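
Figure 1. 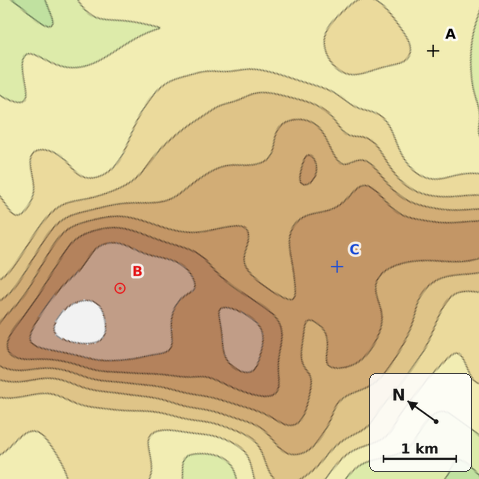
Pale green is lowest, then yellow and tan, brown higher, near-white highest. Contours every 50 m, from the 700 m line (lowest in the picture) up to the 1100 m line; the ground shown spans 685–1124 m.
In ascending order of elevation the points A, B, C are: A C B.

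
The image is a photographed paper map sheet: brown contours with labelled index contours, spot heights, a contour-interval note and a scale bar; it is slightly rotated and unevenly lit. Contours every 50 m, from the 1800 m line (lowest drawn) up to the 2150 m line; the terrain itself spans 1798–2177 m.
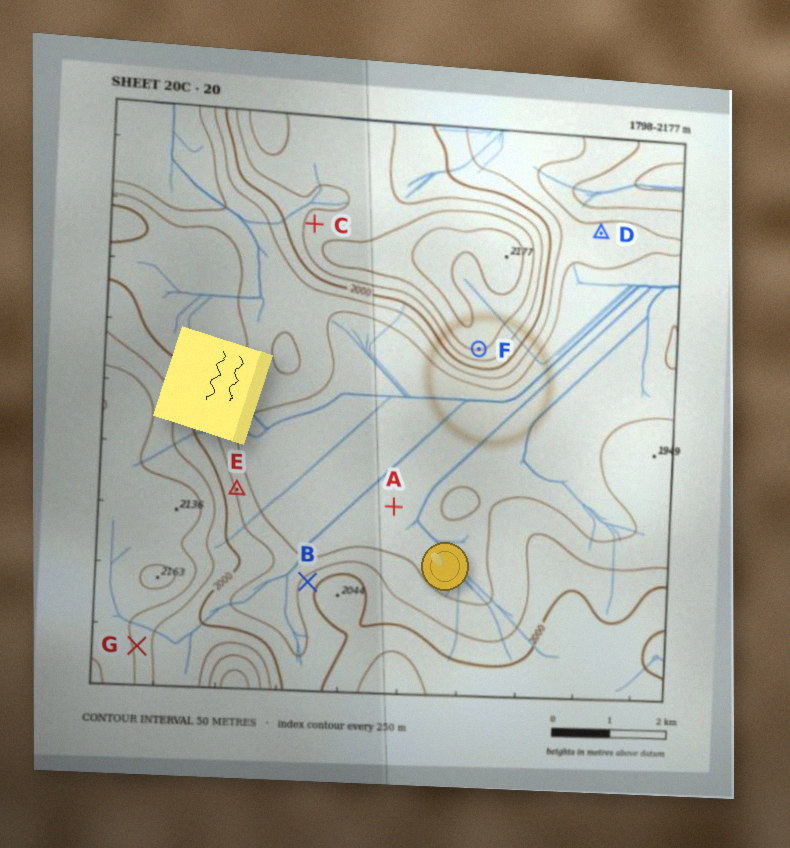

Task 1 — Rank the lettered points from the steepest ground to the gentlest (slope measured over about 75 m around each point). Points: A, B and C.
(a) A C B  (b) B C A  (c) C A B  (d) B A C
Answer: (b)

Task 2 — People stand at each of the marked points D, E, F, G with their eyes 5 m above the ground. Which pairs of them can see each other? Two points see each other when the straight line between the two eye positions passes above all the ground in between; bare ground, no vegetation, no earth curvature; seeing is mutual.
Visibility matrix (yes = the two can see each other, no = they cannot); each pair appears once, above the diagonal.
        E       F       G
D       no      no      no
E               yes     no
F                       yes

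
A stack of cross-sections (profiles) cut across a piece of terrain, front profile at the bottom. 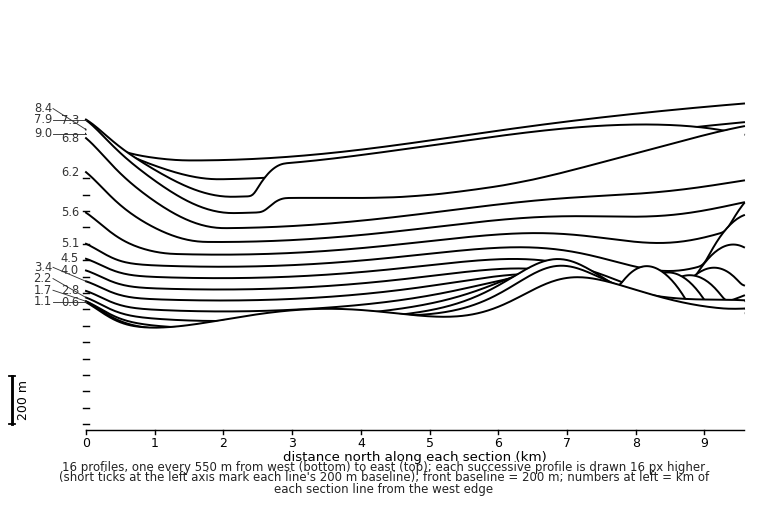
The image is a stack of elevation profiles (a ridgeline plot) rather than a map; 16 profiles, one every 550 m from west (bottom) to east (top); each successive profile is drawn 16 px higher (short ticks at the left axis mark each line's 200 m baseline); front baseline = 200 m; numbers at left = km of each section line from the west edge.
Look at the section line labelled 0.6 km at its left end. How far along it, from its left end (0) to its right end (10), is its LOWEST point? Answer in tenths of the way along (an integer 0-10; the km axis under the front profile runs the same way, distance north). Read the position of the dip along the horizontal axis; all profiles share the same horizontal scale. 1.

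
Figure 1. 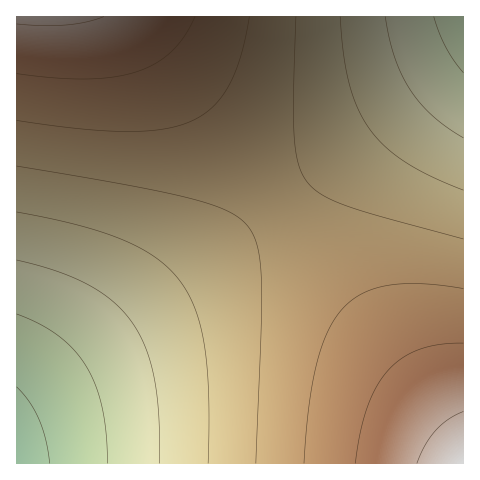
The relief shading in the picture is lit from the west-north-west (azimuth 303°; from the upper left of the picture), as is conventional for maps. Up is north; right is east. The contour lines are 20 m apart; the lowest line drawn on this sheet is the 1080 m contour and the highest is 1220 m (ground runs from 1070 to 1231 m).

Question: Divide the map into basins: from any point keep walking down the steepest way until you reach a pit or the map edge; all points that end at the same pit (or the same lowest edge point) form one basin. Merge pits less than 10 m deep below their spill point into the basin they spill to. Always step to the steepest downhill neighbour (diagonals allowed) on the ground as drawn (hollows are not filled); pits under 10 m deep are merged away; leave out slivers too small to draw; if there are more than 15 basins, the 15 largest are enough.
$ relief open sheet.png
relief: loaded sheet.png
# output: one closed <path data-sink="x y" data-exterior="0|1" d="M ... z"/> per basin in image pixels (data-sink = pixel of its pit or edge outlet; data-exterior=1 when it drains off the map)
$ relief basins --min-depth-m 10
<path data-sink="17 463" data-exterior="1" d="M132 16l-116 1 0 446 447 1 1-17-4-6z"/><path data-sink="463 17" data-exterior="1" d="M463 16l-330 1 330 429z"/>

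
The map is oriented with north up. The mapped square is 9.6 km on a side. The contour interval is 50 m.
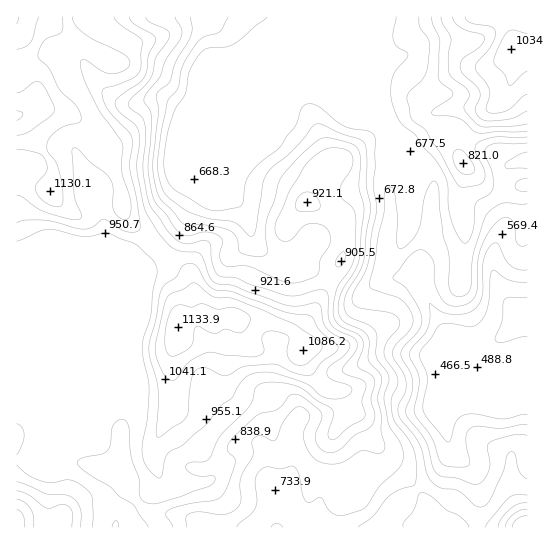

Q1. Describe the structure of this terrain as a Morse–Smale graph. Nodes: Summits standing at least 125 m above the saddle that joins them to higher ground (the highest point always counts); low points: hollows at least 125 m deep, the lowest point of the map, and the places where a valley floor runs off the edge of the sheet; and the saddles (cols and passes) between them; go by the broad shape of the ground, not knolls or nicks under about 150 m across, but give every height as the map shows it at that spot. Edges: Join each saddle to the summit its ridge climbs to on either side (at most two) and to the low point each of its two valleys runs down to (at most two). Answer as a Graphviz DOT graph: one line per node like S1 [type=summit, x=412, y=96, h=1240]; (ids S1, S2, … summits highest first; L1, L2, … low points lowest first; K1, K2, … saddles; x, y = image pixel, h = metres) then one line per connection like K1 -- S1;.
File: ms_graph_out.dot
graph terrain {
  S1 [type=summit, x=17, y=115, h=1204];
  S2 [type=summit, x=17, y=526, h=1177];
  S3 [type=summit, x=178, y=327, h=1134];
  S4 [type=summit, x=511, y=49, h=1034];
  S5 [type=summit, x=525, y=527, h=898];
  L1 [type=low, x=526, y=318, h=433];
  K1 [type=saddle, x=162, y=253, h=975];
  K2 [type=saddle, x=17, y=389, h=906];
  K3 [type=saddle, x=331, y=281, h=876];
  K4 [type=saddle, x=477, y=527, h=693];
  K5 [type=saddle, x=383, y=123, h=668];
  K1 -- S1;
  K1 -- S3;
  K1 -- L1;
  K2 -- S1;
  K2 -- S2;
  K2 -- L1;
  K3 -- S1;
  K3 -- S3;
  K3 -- L1;
  K4 -- S3;
  K4 -- S5;
  K4 -- L1;
  K5 -- S1;
  K5 -- S4;
  K5 -- L1;
}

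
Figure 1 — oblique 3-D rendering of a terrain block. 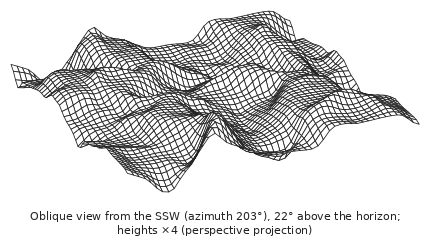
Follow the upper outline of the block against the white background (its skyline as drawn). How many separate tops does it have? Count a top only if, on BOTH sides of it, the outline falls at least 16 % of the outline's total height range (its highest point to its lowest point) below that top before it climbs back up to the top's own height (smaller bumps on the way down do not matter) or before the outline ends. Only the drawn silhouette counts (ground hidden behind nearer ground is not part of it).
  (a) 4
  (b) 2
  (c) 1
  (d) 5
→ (b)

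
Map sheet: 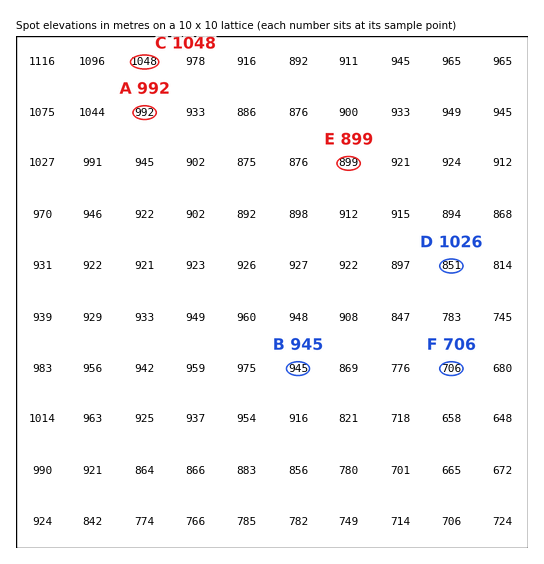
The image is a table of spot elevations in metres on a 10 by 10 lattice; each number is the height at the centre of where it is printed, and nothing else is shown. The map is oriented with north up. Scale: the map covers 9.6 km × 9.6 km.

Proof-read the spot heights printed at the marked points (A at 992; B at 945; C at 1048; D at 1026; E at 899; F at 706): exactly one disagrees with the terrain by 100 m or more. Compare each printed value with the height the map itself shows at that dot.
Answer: D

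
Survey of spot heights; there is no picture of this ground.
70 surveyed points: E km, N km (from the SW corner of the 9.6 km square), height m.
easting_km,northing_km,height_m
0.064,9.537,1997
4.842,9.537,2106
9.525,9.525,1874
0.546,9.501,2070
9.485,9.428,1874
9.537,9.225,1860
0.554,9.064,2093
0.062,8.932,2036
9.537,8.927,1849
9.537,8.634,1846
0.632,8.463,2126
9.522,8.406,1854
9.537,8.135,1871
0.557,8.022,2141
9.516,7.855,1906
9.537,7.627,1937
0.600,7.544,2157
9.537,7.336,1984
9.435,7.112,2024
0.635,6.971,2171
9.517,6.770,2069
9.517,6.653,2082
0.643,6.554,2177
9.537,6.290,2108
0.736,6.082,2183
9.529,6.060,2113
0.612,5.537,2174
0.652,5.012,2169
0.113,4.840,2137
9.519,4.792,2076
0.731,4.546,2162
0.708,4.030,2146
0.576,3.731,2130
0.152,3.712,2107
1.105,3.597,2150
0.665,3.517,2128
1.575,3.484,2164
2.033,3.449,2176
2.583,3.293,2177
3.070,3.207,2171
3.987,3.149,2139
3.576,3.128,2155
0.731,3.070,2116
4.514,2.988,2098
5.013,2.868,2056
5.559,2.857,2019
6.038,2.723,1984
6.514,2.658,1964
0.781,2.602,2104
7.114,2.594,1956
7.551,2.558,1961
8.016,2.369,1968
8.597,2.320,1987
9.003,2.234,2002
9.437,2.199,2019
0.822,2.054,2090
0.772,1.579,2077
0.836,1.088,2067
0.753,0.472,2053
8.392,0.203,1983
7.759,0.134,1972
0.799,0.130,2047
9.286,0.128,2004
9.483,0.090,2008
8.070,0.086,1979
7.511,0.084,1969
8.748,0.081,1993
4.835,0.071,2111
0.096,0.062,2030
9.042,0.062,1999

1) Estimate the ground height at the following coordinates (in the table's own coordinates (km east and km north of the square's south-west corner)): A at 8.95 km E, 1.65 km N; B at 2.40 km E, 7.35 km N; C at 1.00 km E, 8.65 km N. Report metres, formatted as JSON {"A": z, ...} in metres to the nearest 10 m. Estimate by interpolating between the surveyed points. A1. {"A": 1990, "B": 2220, "C": 2130}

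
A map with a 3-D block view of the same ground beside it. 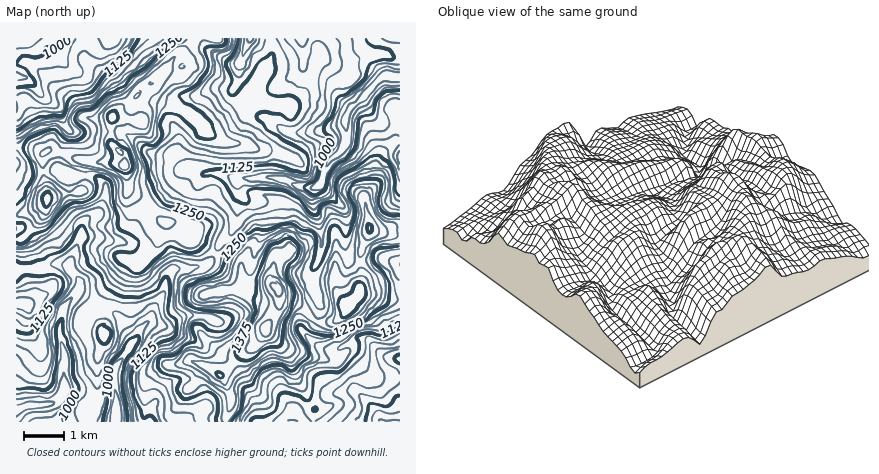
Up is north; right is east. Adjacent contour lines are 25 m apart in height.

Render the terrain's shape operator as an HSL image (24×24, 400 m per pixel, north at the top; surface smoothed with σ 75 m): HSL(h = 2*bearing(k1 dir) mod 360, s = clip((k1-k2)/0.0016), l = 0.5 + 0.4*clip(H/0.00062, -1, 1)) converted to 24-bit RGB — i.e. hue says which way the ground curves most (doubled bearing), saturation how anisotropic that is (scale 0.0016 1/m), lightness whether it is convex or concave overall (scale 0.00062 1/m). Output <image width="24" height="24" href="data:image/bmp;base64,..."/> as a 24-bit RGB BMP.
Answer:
<image width="24" height="24" href="data:image/bmp;base64,Qk32BgAAAAAAADYAAAAoAAAAGAAAABgAAAABABgAAAAAAMAGAAATCwAAEwsAAAAAAAAAAAAAPKIycVvFeU7HxpHFuKmdyb1yAgYx5tGdNmqzxJmYb5VbR52fiGG6+d/BHytHh5hQWZqWS051w8CRlnWycJmWfqdyYSdLYqh2lJQ0YmsdBlwfmYVAundp39iEDAAz2eakSJWEjUx/16ahRoJ6NEQm7fvEXCCBi8imbzx3gXZMWcVddo1NsZpeiDJdY6lua4+RrIWzrs29KIC8Pi2HrJ9jxO95AQAz6eTPqlaANIA0orc0oiR0oN3L1dFjhLVDWl87VSxNlOV2RVtzhVtSg4lQV3+bkq6reXyih3yHysiYH0qjOTCGv66a7spfACgz0L3a3qTr2NX2u5bpo9vyg6fQ1UaZ2Y6CPjheQlSEy+GKNnGVaZnKjoO/TpZ5ZaaGR5xVcYVgu9qkPBeNUDCFiKtt77KkCn15CCsbjsxgjDyT26WOhhw2ll/Ao3LG3rDI0Ea+guDIxeLpaSfKaGEjprA3iYW6WyAxmng9s7yIe9FPFAYxnct+UYax7vDbqzS9C0VAYcI/TTcqizsptu20PHB+YkF92ny57t3fddWEPxUrhw1C3l5ycq4cHyoJQ61Mf5+RxcOGxb+BBR4uddKJW516yb88lDdxtWx9F09OqkZONXsPgGsAKSQKGDoVQWki4rSI8J6CDA49cuvlplHn+dLqpaTiNI+DcYVjys3h4KrLmim4BVM8wWV8jFJPim5UnpdWLnFrLz+Q35Tp6djzhZDWQXedOsi3nV9C9/XLP4nUKyd0Tytz1dur4LXDeX7LWIvLp5perXKv8tnpECuxaG0xrVx9o3N6ubF+U6t7ED1addu5usTj1bPv1HvmOkmanYvV3fTXbj6dNxpfZ9FoSKyt28vAppmyO0KTnq05TWwusbkrUwxPjGmuh1iJjbaR2b7QuoR3Dy8nQWQOHi0HPjIZzYJnL3Wjytts9YkkREQYGEZV39Z/N4uO09ZZZKVVezNrkMA1XItQooFbHFprf3upg6/Or8nWrGOr3Impcjmrd3+wcceKDoCAdJ/F3HSbMofK46fM8NnyGFqEGMVViimq9M2UJxwRY0si9dPqtl5QVKZ1OXuUNnhdfmw8lXwzaYROnop6jW6wjKq0xbKrNnNpDUI23ragK6G02LDQ35jJsFzhPhTgICGA64ODvpvll7DgtK027LSjNKFheEdXIXZlWE+jw5mJaIyQhZ+UmarAkbbMqZvJw5vPJlN7Pa8/kHhbVpEwxpI9RRpp0N9/LBKQ6ciJp+zKhX/ZfS/C7tnY4JzMbzR+RKBHDzhH276NWKh5dc2WVZ2SjYNffE5WpHhbWFSQe249eHxBgJ9dpdyjAwV+7LyYMAMf3P+tfcMrG0EcL1Fw2+TFyKHgiVrx6NjzCAlH3N1xgcJ7Z6duUk1heFtRWnpmsKiRSVaJYK7NkcDeceKkXSYAEzMAPQMww9n02PPf6qK/Hl57e0VOzfIgSysaUDcWfkQHYhNipvCOcOWGWG2DTkZYg4RneGZDgGsoYzwjW14TLiwFPiAC45xflPPAACczstexr31r27OjgTDfPz2M5enDPzPEp8jtnaXoiVLhyu/EZs+SciM8V01uf0pcfVtNlHlqfnuTiI+xl67ViLTftdvd6q3CADMqDUgWtXNB1bJiq2AgfIHqv6rPmtzGQC2PjTVjkc5zyORUbgEgl9ZhNmSRXER+sKO+lcrSk7XdprfVhZazY5Slk5pWs1WF4bPnARUytcdWnrN135e+Ml4zibRz4HyzjwBmNMBPy6ZVuLZEsJXTkt2aSiliWXGUlcilj62fU31sgHdVgVhGaykquqlGWnU0Z5clBQcuud2rmldqtrVOZq5CPqk7JwwWcOOuhn7q3L7p3JnQXaRM11VdOEKeh9PNiq+ygpJ3kUyNilhdglucg5eyuKStk4SqwaawCTA8JK1KyEyjx8Oss9LaWhxJV7icUsdpJilBnblgvla86qvIum9wTHY/dHknOGwgi4VONUBitouTaI5+bI2Fm4iTrImIk1B2zFiCBjwdHJ5vzdriTTgRWcFma5x4em1LNlE6R71LREFrvnSs78DatnLEvp/CsqiDQayJLHmsvmCjpnx/ZYhhUHthtXRre1iAhJix367TCD8hLzADk7LJaIKii21pk12Fa7OKPoV0bV2XhY1QtGNI46fGl6quz7i/mSUvGUEMIVqMuJKRiqSlWWCRsWl/jZuobYORqW+NwF3XkKjYiWZtkWZkh1t4dpZ8qaiISXx0MUJItKBiPX9Zs5E413hwxydf9Y3fwvTwAB4z05h3kaV+V1CJtXVwoImNhXeWZo6LaqSYbW6g"/>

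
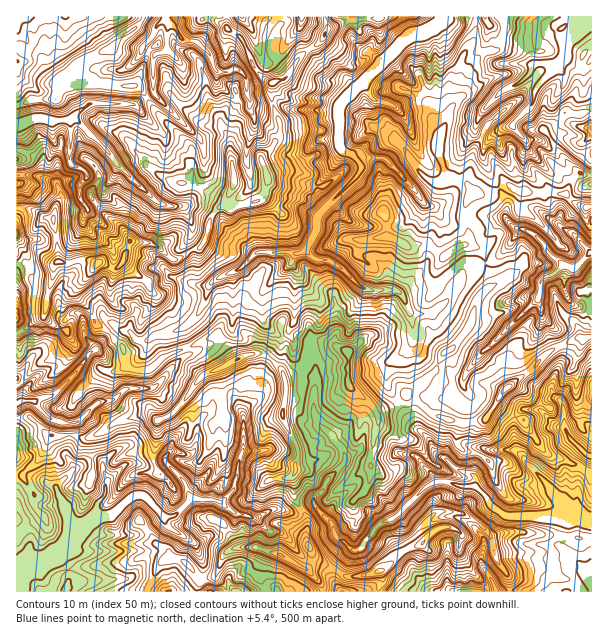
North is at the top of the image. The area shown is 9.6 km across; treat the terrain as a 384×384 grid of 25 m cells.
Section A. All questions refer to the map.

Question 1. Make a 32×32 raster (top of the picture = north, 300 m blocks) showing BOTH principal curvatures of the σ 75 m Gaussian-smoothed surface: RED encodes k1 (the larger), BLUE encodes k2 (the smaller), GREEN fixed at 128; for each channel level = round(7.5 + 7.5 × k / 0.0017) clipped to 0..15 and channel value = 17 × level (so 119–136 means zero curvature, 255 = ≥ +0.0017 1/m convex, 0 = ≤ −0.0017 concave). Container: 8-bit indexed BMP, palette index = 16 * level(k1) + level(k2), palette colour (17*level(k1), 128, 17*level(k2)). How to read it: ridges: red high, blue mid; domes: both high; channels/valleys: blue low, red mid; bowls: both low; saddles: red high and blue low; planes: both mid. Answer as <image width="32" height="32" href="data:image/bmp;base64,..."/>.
<image width="32" height="32" href="data:image/bmp;base64,Qk02CAAAAAAAADYEAAAoAAAAIAAAACAAAAABAAgAAAAAAAAEAAATCwAAEwsAAAABAAAAAAAAAIAAABGAAAAigAAAM4AAAESAAABVgAAAZoAAAHeAAACIgAAAmYAAAKqAAAC7gAAAzIAAAN2AAADugAAA/4AAAACAEQARgBEAIoARADOAEQBEgBEAVYARAGaAEQB3gBEAiIARAJmAEQCqgBEAu4ARAMyAEQDdgBEA7oARAP+AEQAAgCIAEYAiACKAIgAzgCIARIAiAFWAIgBmgCIAd4AiAIiAIgCZgCIAqoAiALuAIgDMgCIA3YAiAO6AIgD/gCIAAIAzABGAMwAigDMAM4AzAESAMwBVgDMAZoAzAHeAMwCIgDMAmYAzAKqAMwC7gDMAzIAzAN2AMwDugDMA/4AzAACARAARgEQAIoBEADOARABEgEQAVYBEAGaARAB3gEQAiIBEAJmARACqgEQAu4BEAMyARADdgEQA7oBEAP+ARAAAgFUAEYBVACKAVQAzgFUARIBVAFWAVQBmgFUAd4BVAIiAVQCZgFUAqoBVALuAVQDMgFUA3YBVAO6AVQD/gFUAAIBmABGAZgAigGYAM4BmAESAZgBVgGYAZoBmAHeAZgCIgGYAmYBmAKqAZgC7gGYAzIBmAN2AZgDugGYA/4BmAACAdwARgHcAIoB3ADOAdwBEgHcAVYB3AGaAdwB3gHcAiIB3AJmAdwCqgHcAu4B3AMyAdwDdgHcA7oB3AP+AdwAAgIgAEYCIACKAiAAzgIgARICIAFWAiABmgIgAd4CIAIiAiACZgIgAqoCIALuAiADMgIgA3YCIAO6AiAD/gIgAAICZABGAmQAigJkAM4CZAESAmQBVgJkAZoCZAHeAmQCIgJkAmYCZAKqAmQC7gJkAzICZAN2AmQDugJkA/4CZAACAqgARgKoAIoCqADOAqgBEgKoAVYCqAGaAqgB3gKoAiICqAJmAqgCqgKoAu4CqAMyAqgDdgKoA7oCqAP+AqgAAgLsAEYC7ACKAuwAzgLsARIC7AFWAuwBmgLsAd4C7AIiAuwCZgLsAqoC7ALuAuwDMgLsA3YC7AO6AuwD/gLsAAIDMABGAzAAigMwAM4DMAESAzABVgMwAZoDMAHeAzACIgMwAmYDMAKqAzAC7gMwAzIDMAN2AzADugMwA/4DMAACA3QARgN0AIoDdADOA3QBEgN0AVYDdAGaA3QB3gN0AiIDdAJmA3QCqgN0Au4DdAMyA3QDdgN0A7oDdAP+A3QAAgO4AEYDuACKA7gAzgO4ARIDuAFWA7gBmgO4Ad4DuAIiA7gCZgO4AqoDuALuA7gDMgO4A3YDuAO6A7gD/gO4AAID/ABGA/wAigP8AM4D/AESA/wBVgP8AZoD/AHeA/wCIgP8AmYD/AKqA/wC7gP8AzID/AN2A/wDugP8A/4D/AIaXloaFlZXHdKblxZSnhYTFpMS1tXSFhJTFkOaFhoeHdoaWp6enpqen15PWhISk5sfGw+X4lYWktqLTt4aHh3aGloV2hpaXp9eSgsf2+PeT+JSQcMj36KPmk+Z1hoaGmJa4loaGlcbVcLO35aWSpKfocPiwoKTX9vbU5sXGppaWhreEpoSC5qGhwPawsJCBs7Ci2MWTgLbYxsVwoKKVhoWmp5O4pNWAYfmQoKDT+YXGgMamx6eEkNRxsMLnpoWGlseEhJXFkvf24aDF14Dp1tm3gaa4yNizwaFh95WTlJfHhLeVlZSkleWA1cbngLN015anc7eEk7KgxNTUpIHnx5OFyObn2JVkxZK2prigx3TmhoSXpqa3tJW2laWD1rdytefCkIC217Xo55SWuJC42JV1hoaWuIWVuLfHyJTIlIHHkJDm53CBt7el14Wmg5TGp4SYl8eWlpeGhnXmhJSlkNe0xqDkxqWAkITHtYWGhqWnhYfYhnSYp4eFl6b4tXK2tbWm55DoxtfYk5XH57aF1paGdtdldXaGppaSp4bXtbSltXSl9WDWpoW3poaVttiWhZan2KaWhXant4OgyJXXxbf2pfWw5rSUhXR0p6eWhqWEt7eUyLeGlnanuLOgxpOUyKL6g5G0ppS2lYaEp4aFp5SmpoWGp4WVdXa4t8OxoOa0o9eUx3O2hdjHloSol4aXhoW4toCSg5iXhaempZHywOmmpaW2tba1xoF0lIGjyKWUx9iQxqaXhpd2hpfIxqCgxLa32Mb5xLeC1sanp6KhsZCgkMWmdpeWp5aGlZbp0MGwpITFg4Om6ebHk/h1lpSmxqD52Me3uKeGp5eoo8HQ9sCkyNhwpNandZeT55R1dZfZgMajlLaGhoaGh6WQwuSA9tal+KDkpqeBgIKWyNbYtqWTgLbHyZeClJeXl5WmprT5gZX4oPW1gJHJt6WmtaWnhrblgJXpobK4lpiWt6ent4PEttSw9oCy6Jang7bDxZeXp7P0kcGg15aWp6aWpaWnxrW3svSygOeXdbhyx7PXppW1k5CCs/aUuISmpOeAtqaEdLa1oqHnqIWmlJW2poLHmKaTtNfItJW4lpOikMPHhoSTcaKB1pWUtaOll6imgteVhXOkx8aAt5e3gPXDgba3t8fG2ZSRoqOyxZWnlaOTxpeXdYKTwMS3h7jHgOSytpWGdZeop7e12JHYc9aRoNXot4aFhIHFxMaWl6fWw5SVhZeFlpa4pqaSo6S00tOixYTnlpbHlHG1t4W2l5OUhZaFlpeHhoaXyKSjpbFwx+aUppTmx5SEtIGEhqa3pqeWl4WXhoeHhoWE5qRyttXno5a4k5X31Nbok5KDdNeUuIZ2h4Y="/>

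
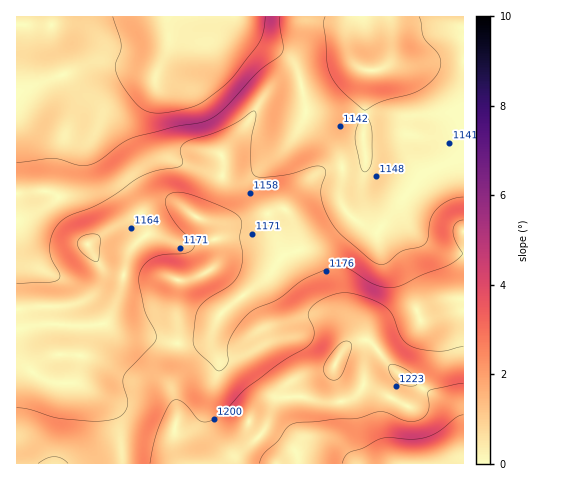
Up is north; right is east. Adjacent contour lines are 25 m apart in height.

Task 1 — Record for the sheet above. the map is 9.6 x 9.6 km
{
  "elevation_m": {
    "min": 1080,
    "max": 1275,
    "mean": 1165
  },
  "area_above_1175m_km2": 31.7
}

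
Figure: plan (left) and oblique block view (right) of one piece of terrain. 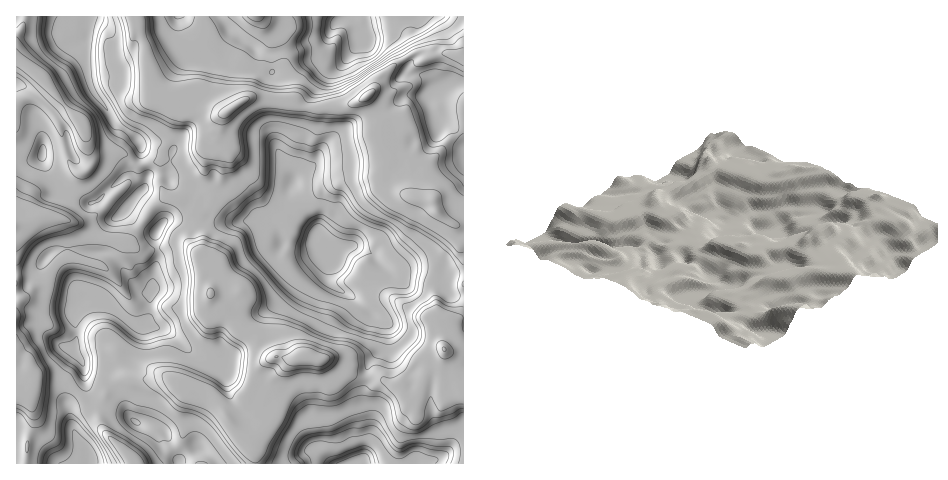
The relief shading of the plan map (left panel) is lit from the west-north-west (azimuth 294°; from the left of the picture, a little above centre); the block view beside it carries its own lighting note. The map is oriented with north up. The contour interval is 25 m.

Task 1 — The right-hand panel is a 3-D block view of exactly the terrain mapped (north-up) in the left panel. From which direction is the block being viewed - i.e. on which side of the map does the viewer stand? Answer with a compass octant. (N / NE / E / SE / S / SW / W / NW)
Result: SW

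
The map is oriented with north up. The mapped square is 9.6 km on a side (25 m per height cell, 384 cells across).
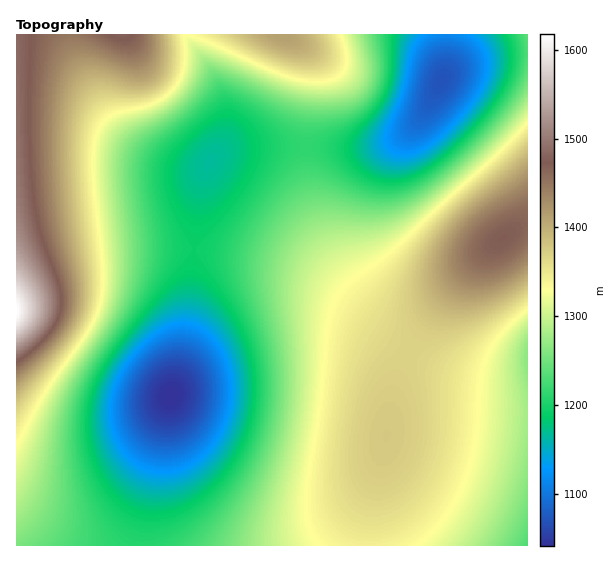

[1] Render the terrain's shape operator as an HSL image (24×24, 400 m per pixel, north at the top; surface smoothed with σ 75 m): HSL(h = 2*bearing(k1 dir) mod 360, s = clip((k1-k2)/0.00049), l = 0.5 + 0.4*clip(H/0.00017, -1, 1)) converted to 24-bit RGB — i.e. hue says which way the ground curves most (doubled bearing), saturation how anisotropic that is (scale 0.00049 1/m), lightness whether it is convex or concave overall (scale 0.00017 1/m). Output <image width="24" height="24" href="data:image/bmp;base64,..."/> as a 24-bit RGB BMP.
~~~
<image width="24" height="24" href="data:image/bmp;base64,Qk32BgAAAAAAADYAAAAoAAAAGAAAABgAAAABABgAAAAAAMAGAAATCwAAEwsAAAAAAAAAAAAAeY+EdpOKc5eScJeabY+ca4Sdanida2ydem+diHSdlXmdnH+cm4OVmoeQmImNloqKlI2Lko6LkI6Ljo2Ki4yJiIqIhoiIhIaHeJWDdZmJcJyRbJ2bZ5SeY4SdYXOcYmObdWaciG2cmHWdnnyZnoKTnYaOm4mLmYuLlo6Lk4+LkY6Lj42LjIyKioqJh4eIhIWHd5l/cp2EbJ6LZZ6UX5abW4CVWWyRWluPbl6RhWSWmm6anniSoICNoIWKnomJm46KmJCLlZCLko+Lj42LjYuKiomJiIeIhYSHdJ12bp96Z55/X5mFWI+MUneFT2F9UFF8ZVV/f16Ik2eLmnOGn32DoYSDoI2InZGKmpKLlpGLk4+LkI2KjYuJi4iJiYeJhoSIdp9uZ59nX5prWI5vUH1ySWpvRVRlRUZjWUxpdFd1hmN3lW51nnx5ooqBopKGn5SJm5SKl5KKk5CKkI2JjYqIi4eHiYaIh4SIfKFibp5cXJJWT4BWR2pXPldUOERMOTxKSUNSYlFfeF9jjnFqnIZ1opJ/o5iFoJmInJeJl5OJk4+IkIyHjYmGi4eFiIWGhYWJg6JUdJpQYopMTnNGPVlBNEQ9LTc4LjM4OztCU01PbmVciX9nmpJyop18o6CDoJ6Gm5mHl5OHk42FkIqCjYiBi4mBhoqEhZOQiKJJeZhHZYZFUGxBOlE5Ljw1JzExKDAyNTw+SVFKZW1agIhmk5txnKJ7n6OCnZ+FmpmFlY+Dkoh/kYV6j4h3jY93gJR5eqODj6pOfZ9PaotPVHFMQldHNEVEKjc7Kzc9NkZJSFxWWnRccY1mhpxykqJ8l6KCl52El5WDkod/kn13lHxvlYVql5hmhp5fd6VSl7iPiLGOe6KQaIyPU2h5QE9nNENcM0VZPFRiTG9xXYNzapVxfJ53iqJ/kKCDkpmEkY2DkHl6lG5wmmxln3tfopBWoJ9KkJM62Nvz0tXup6nYgX/DW1mzREebOkSIOkuAQl2CUXiKYpSScpuIfaCDhaGDi56FjJSGi4KEkHOEmWd7o2Jrq29isIRerY9UnIdQ6dnx2L7mwJ/Yon/KgF+/W0W0RD+kP0mbR16aVnidaJGeeZ6Zg5+Qh5+KiJuIh5GLhH2Nj2uUoGSWrWyMuHmDvIiCt5WDqJeCs4R7s3yKsXeeqGytilura02nUkaiRkmgTV2hWnSiboqgfpqdh52Wip2QipqPhJKUdHSUe2KdmWSquHuxxJWvy6axyaquvaajpIlbn3ljmGlrkmmGgWGRaVaTVk6WTVCYUl+bXnCdb4Kbf5GYiZmVjJyQipySgZeaa3mdXVenf2C0sYXBz6rL173O2b/O1bnFnpJhmIhojntvhHF7dWiEY1uHVFOKUVaMVWCPX22RbnuRfouQiJWNi52LiKCQfKCdYYWjS1+oWlK3noLCzq/R2cLV28DV4L/TnJlxlpJ0i4d3fnh7bWt9Xl19VVh9U1p9VmB/X2qBbXeEfIiGhpSDi6CFg6WGdqORWJKfQGiZQlSkfG+1wqPG0rXHz6zD2KnFnJx7lpZ7iot5e3x3a2p1Xl1wVlhtU1psVV9vXGdzanR3doN1h5Z5jaV7g6l4aKJyUI2BN2d5NFR6VFuTrImtx56sx5OkwoWenZx/lpV8ioh3enNvbGFkYFZaUVhST1tYUGJiV2ZoZG9qdoFriZlrkqdqjqtfbZlPPnNFKVJKI0RLPFVjf26Gs4SPxoaYwoWanZiAlo56iXlveVxeaUZHWkU5U1Q3QVk7P1xMTGFbW2ddeX5ekZZYoKNNop8+hZAuPmEiFTQcDyUfID46TGRcj3NwtXyIw4qYnZF/lYJ2iGNpekRaby07bz4paHAsMWkqLFpAO1pUWlVKdm5Li3s/k30zj3Qqr5ohWYYcDz4XCygfECokK1FCVW1YlXNttoB/nIp9lHNxhld0gDRymiluxFBStsN0PrBYJnBjIjhITDAya1I1gGIwlHcxnY9AzMV1p9Z9JJRdCjMyDzIxHkQ6NVJBa3FUoYNjm4F7lGp1f0p0ai9smkSa4MvV5enisNPbLWajHQgrVDMucFM6loNOprR2ncyixebX4Ovhca7FFDpVDiMpGCwoIjgpQVU2gIJJmHh7k2F+gT98cDJ0jGeGvd6w3vDbr7bUOABPLAcpf1txgqOgrdDG2fDq2PPu0/Hu3ebosHbBLh9UExYjGSQiHi8iL0gpWG05lniHl1mUgzuOgkeZpcC32PPa2vHjeB2vMwAyd3nPtsfr1eb21uz12PDz3e7upL6+m2RpoTBeUR5MLiI1KzM1LUA0MVEzR2s7"/>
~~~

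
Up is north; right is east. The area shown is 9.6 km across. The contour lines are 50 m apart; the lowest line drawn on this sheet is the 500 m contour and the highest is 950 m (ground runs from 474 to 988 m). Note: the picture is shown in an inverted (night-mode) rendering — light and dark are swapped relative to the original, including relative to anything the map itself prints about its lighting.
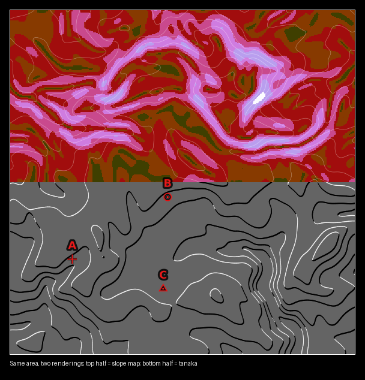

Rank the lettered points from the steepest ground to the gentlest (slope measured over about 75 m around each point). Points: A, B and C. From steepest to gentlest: A B C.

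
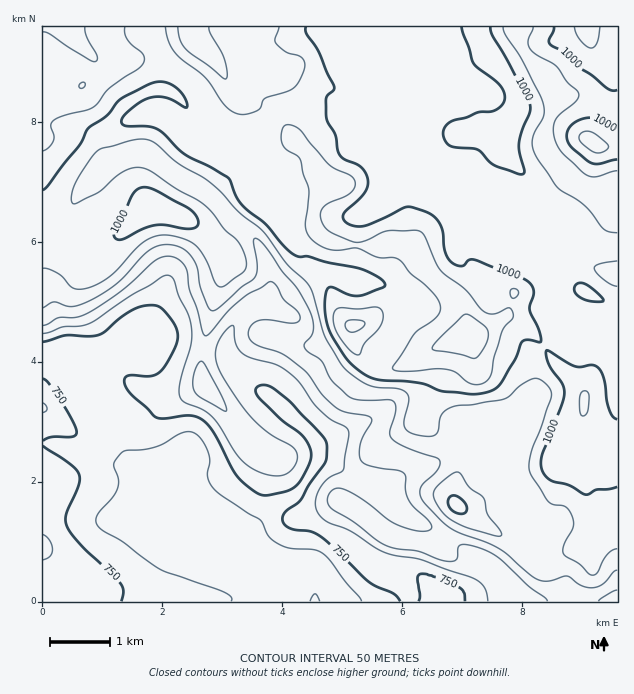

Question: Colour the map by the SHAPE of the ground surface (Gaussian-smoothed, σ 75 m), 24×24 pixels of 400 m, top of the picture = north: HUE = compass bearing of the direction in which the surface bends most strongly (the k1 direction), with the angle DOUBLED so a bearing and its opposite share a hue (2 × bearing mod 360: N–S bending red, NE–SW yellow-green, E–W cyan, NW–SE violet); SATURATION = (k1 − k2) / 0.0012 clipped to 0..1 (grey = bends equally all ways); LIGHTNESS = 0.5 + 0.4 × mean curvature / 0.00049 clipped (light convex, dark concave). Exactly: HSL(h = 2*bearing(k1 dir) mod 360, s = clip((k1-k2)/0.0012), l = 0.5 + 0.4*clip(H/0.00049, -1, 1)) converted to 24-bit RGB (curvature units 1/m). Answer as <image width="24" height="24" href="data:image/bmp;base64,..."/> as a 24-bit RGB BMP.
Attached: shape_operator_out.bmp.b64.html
<image width="24" height="24" href="data:image/bmp;base64,Qk32BgAAAAAAADYAAAAoAAAAGAAAABgAAAABABgAAAAAAMAGAAATCwAAEwsAAAAAAAAAAAAAan9vh6GLhYqegYKjeYSpfYOugYetiXamg3acjpWgpYegQTFzj1RMkWI3TNJRYaWLdlJEQyobb8tOayRFnIAaXZcpvkUSHoEQcKmKeKidfIiXfIaNgWl6emRgfmxlg35wc4l3jldKd1MyOyc3r7FOb9uPhUIHLBIH0cMNavbdcBculR9U1vXunD7XhtiEgi7QmL+gZYuPfmN2hF5je2BmfXZygIJ3hIdzdE9ipEVvqHZ1QkKMeMk9hQsxzPX/zNz/96P/RgARL+7do//reYtaLDmW58HCwE+3uKxOZGBHY2VOeXhhfXt3gHx9hoF6e1Jge1RUPrCbtpvW0EjXZH7czP/zoBltMQIKnAko0PvqdOfjfUl5g2Z0VUEwuMRGcKd4sI+Qh3mZZ3mWb4COdnqCfXyCh1uAmF2QmWhqlLFECFMlbYzd2PPkhikkTRhFWWfj0+74yue1njGSe22AcSVZs61WccV6jIBnoZepqnqui1SLfmRofHplem1uYmiLjS95uJRvp8agfda6AjsvwQwMxzI1R5VsIX4gMnAX335KeGB2XlWEkVLSyODJWk6ToYiqd18ri7Y4X1utqkuMhZhcTnxVVi9VjzRe1PffreTr2X/WPBdYNm9m17LAwmO4oXFLKsxdi7VKeHiAZ3V/KWaU45mOZaF7apqNoOLPM3XWeVByeEuOyXaLoj5VHxMjlvyni+iuajlEWxkteyxEZYwuJm8QQyGT8drbfrlYOV4tcX1RfnRhHVJa1oyG0bGaO6OoztuRaCZjf1J7sE6ifbbGsU3iwcb0zP/iYCdMZDFDYyxdpXqLoqu/tkQ+CysIicADzDFEqDRJVa4kKKJWNFlgP2Io8e7OLEuSsCUrfmx+YEWIgcmUW1p+NjOD8PrReB5Zbx4yUjU0cEhea7eMmyBUqvrs1cz/bqDfTIZnboe82/DfUUanLydzgvHDg9CKqSzCO0gOU04hSalMbZBnZ3hxKUBV/+OhGQcv0F2rfZbJlM3qexam8+RlIf0QF0FG5qzjz5zslLXQudCLPkt1O5e1RsRQe3o9hkNLm2fQWLpNHJImOWpBcmhjNSlJ9btxAKswFfHbq77oYxRncQh51Pfh8dP4B1CIT6Zib1SH3eOz2ZzrskzQWdG5bzdppJhccVJBoEfJ3LzCqJhyJ2JALWFHPC52xbp3+dPBBS4QLy0JZSRdQ/GIavU5nV0owBiPa0o4aoQ4sfioJAwn7LmXLkGQekqgooTEmsrvTlSQw57B6MLYb4+wOXaBEic5sqxo8NTHq7zjCABIrqg+XOtjeWQ2XkopcUowgqpmov7OmiVXKmjRlua0tBqbT4GgoNp8QjIOX3CcfIaRuoOS3Y2ZSTZUFx0lMtg3ntun2XWtKwAzovKnvTQsY8nqe4DjdZDTyPPVOZBAQpylnnM4b0MzfWRhb5lclys4p4bmR6iXgY6re2207pvKx0zadKrjrf3mQL/FMwAXfv+qFA/gz/zUK6urMWOey4/Sy5KLtW+7bTVwf2xsf39/gHx+fVFznOWvQXyLd7BXRHViUFpopXKm2d/yvuPzzki3MwAjwfb6l+/PIxpU/59iZngcDUUeZXw0pLhEiDw7fGJ9f318f2tfgH9SeM69wpBZbUpatbRrNGpZUHyEaLeTrctsPwsKLwQGSeWqYtNejkVcQiRdz/bS1tT3TDDuR3SBtZl1e05WcXJdeENCoqhXm+TIXzOGgCQYZGwpt6eNYIpyMGA/SHIkVh0UiyBDq+7cWHvAlaJjbTNgRdFzkudvS0woiC1Mf3mAemiBt22ReGCEcWeupOqmM1KBWApE1GRVmKTur4CCr1pqPTaAzFSjMTlss/bSejzBbUlarJRmOnWguN67npJydUCBfHp/gH9/cnWAbGqtpJrDW3218te+GCQ/DEHX1fbyUGvYlVRruW1rRK+AFp2htsb0ylDbfztnrjpTdcmLSqNidpE+j1xVhFdzb3qBgH9/fn+AUIdjfI5eWXKL25t8X1zbH3dvm5wonT4jWFaq1K/HwnmnQ42RK1YVaUYrZDNJrO6ajDiYvJd2gLt9SJWNbnOweGODgHdlfH9beH1ldmtPZkY3mPGJfCSDekdpW0EuzsZkd1ZfjJ1Km8exgmy+h3bFjR6KZduNkua4RWC/lr7DspfCZXW4ckZybHKKi3i4o5rJdHvCeEqtpuCzYN6uXhFGbzNNj7+Zj8SrX0ihgtaNfnlXaXddaT91iUHVvPCybERslWxRhKZHWoI/fjlHZ29+foB/ZoBjfYZXdU1Okk6JuPmOPxZCSjGvr3HOvdSmYoKO"/>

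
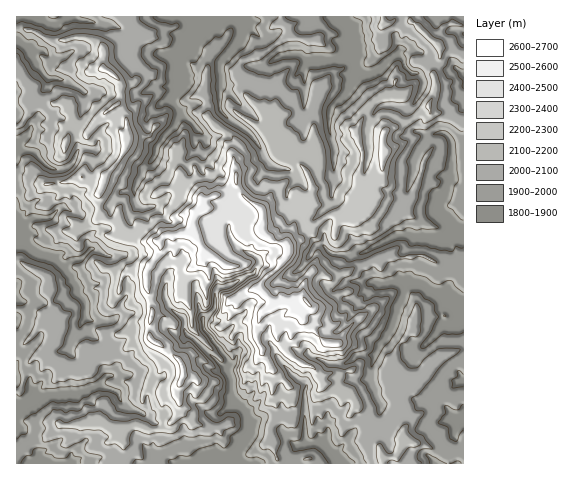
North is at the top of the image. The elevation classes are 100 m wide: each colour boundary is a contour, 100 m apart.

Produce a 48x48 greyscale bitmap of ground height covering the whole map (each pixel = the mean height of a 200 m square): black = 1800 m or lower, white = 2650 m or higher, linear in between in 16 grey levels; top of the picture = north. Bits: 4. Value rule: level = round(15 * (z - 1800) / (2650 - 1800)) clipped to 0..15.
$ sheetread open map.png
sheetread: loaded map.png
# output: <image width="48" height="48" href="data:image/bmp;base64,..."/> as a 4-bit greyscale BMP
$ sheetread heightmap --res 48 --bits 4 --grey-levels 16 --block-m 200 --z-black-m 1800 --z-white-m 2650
<image width="48" height="48" href="data:image/bmp;base64,Qk32BAAAAAAAAHYAAAAoAAAAMAAAADAAAAABAAQAAAAAAIAEAAATCwAAEwsAABAAAAAAAAAAAAAAABEREQAiIiIAMzMzAERERABVVVUAZmZmAHd3dwCIiIgAmZmZAKqqqgC7u7sAzMzMAN3d3QDu7u4A////ACERERI0RUMyIREAABEjMzMxASRWVUMiIiIiMyRFVVQzMyIREBM0MiIQEjRVVlMzMiM0NERVZlREQzMyMQJEMhERMkRVV2QyIhI0VVVWZ2ZmZVREMgE0MyIiNEVEVkMyIRI0VWZ2ZmZWdmVEQxE0RDMzRUVERUMiEREjREVVRDRWeHUyIgI1VTNERVVEREQyEQASIiNEMkVniXZUEBNWVkRVVWUzREMyIiERABEjIkVomndkETRXZ1V2ZmQ0REMyIyEjMiIRI0Vnm5l1IlV4d1V3ZlM0VEQzISIzREQyI0VniqlkEmeJhWeHZUM0VERDIiM0RERDNEVniqdTEniZZ5l1VFMkRDREMiNERERERFaIqpdCElmoiYdndTIjQzNEQzNEQzREVWeap3QyNFm5qYiqqFMSMzIzMzQ0QzM0VWi6hkQzZnuqqqqqqVQhJDMSIiNERCI0RmiodlU3d4u7u7u6mXUyE0MhESNERCEjNGi5hmQ2iJvLzNy5h4dTEkMxESNEQzE0VWepZoVVmpvdzd3KdmZkEjMhABI0MyE1ZXioeZaFq7vO7e24ZUREITMQESNEMhI1ZmmoipiVes3czNuGZkMiIREBEiM0MRJEZ3q5iqmnZovLqap3ZDIREAAiIjNEISNFZ4q5iaq6uoi8qIqHZkMzIiMzMzMiESNVVnm6qazc3Lmc2nd2VEREMzMzMyEBEjIzRWisur3dy5mrzIVkMyI0QzMyIwAjM1M1Z3m9y83MuqvM3JZFZUMiMyEREQEjRWVXiIi83d3Mu8zcu5hmdlVDEREAABEjRWZ3d3iKq93Mu8zbqYd3d3ZlQyIhABESNVZ3d2Z4ms3Mu8zamId3iIhlVEMQEiNENEZ3d1VWib3czMzaiIh2eIh2VUIQIyRFVVeIZkZ3eJzczMupiIh2Z4iHVEMQIzRmZneZdUV3eIq7zKiIh3d1Z4iHVEMhEzRmZ4iJhkNWeIiJrJd3dmdlVniIZDQhEjRDM2h5l1M1Z3d4nJdlVndlRneIZDQyEiMjVEdniGQjZ2ZnmpdVZ3ZkRXeJZDMyEhEkZ0VWeYUiZlRGiYZGdmZkNXeJhTMzEhI0Z2ZmeZZCRUM1eGRWZlZjRneJdkMzEyI0Z2d3iZZTEzI1ZjRmZlVSR4Z5dUMiI0M0VmaHiXVVISJWQ0ZmZVVSRnZ4dlVDRDQ0VmV4iHQzMSRkJVVmZUVCNGdmZVZ1RERFVlVnmGUyESNCREZmVURCE0ZlVUZ1Q0REVVRVeFQyETRCM1VVVDRDITRmZlRlQ0VDMzRWeGQyEBNBJFREQzNEIRNFVVNVQkQiI1d4l1VDEBNBJEREQyI0IQETVDNVMkITNFeJdVQzEBNBJEMzMxESIQERMjRUMjESNFZ4ZFQiEBIyEkQyEhERAQIyEkRVRBESREVoVEQyEAEjESNDMiMzEAJEIjRWVBI0VVZmVERDIQESIRIjRERDEAJEM0VlQzMyI0RDRERDIQARIREzRDMyEBJFRFZEMxERESIjREMiERAAAAEjRDMxABNGVVQzQw=="/>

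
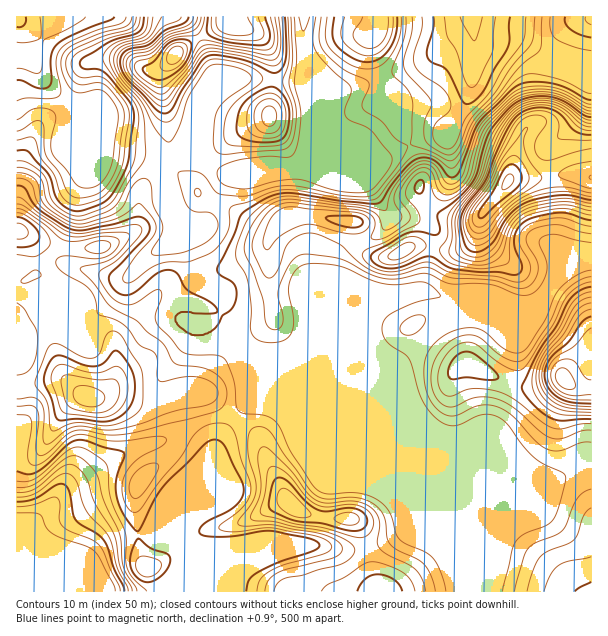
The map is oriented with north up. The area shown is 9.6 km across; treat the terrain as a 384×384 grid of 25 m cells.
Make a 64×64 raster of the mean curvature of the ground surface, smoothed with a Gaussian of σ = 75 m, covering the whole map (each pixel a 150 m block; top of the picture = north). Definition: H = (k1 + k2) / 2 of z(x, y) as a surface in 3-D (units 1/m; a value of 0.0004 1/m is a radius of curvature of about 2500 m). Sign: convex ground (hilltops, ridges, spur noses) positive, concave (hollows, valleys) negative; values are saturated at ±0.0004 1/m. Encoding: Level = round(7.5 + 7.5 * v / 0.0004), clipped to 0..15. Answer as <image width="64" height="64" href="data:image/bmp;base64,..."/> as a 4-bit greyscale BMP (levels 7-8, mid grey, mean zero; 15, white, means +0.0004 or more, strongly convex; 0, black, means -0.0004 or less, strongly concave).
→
<image width="64" height="64" href="data:image/bmp;base64,Qk12CAAAAAAAAHYAAAAoAAAAQAAAAEAAAAABAAQAAAAAAAAIAAATCwAAEwsAABAAAAAAAAAAAAAAABEREQAiIiIAMzMzAERERABVVVUAZmZmAHd3dwCIiIgAmZmZAKqqqgC7u7sAzMzMAN3d3QDu7u4A////AHd3d3d1ACVTV3d3dnd5u5iImIiauqmYhmd3dniIiIiId3d3d3MlndlFd3d3aJrMqZmYiImpmZh2Z3d2aIiIiIh3d3d3U1nv/6Rnd3dlVpu6qpiIiZiZmHV3d3ZniIiIiHd3d3ZEau7cx2d3d3dTJGiIh3eIiIiIZnd3d2eImYiHd3dlVERYu4eIZ3d3d3dkIiMzRnd3ZmZnd3d3Z4mZiHd3ZmZmZVeqdFZ3ZEMzRVMQAAFFd3ZVVnd3d3dniIh3d3Z4iYh2Z5p1Z3m8u5UgACM0V4mZdkZ3d3d4d3Z3d3eIVXiZmYdoqnV3dpvN/9l4rN3e/+yWV3d3d4d3d2ZWZ4lFVniYd3m7dHd2Vnic/sz//+///JVXd3d4eHd3d2VomWVUV4h3ecyEV3d1REaczf/Iec25ZGd3d4h4d3d3dmiZmGQ1eId5zJU2d3dkM1m9/GISRVRGd3d4eIeIiHd2Z4m7hDRnd3nNuERnd3VDSL7YMCMzRXd3d4h3eIh3d3Z3iLy2M1d3eL3adUZ3dlVpvbYkd3d3d3d3d4eHeHd3dnd3nNgzV3dnm8yoZWZmZoq7hDd3d3d3d3h4d3eHd3dnd2Z77GNHd2VomrqXVmZ4q7ljZ3d3d3d3h4h4iHd3Znd3ZljelDVmZUVnmqhmZnirp0V3d3d3d3iHd3d3d3ZniIdmVr+1JFZlVERYmHZmeKqXR3d3d3d3iHd3d3d3dneIh2ZUntczVnd2VVZ4dmZ5qpZXd3d3d3h3d3dmd3dmd4iHVENr2VV5mImYdnd2Z4mqhmd3d3d3iHd3VnZWZVZ3iIZDUzjLmby5iJmId3d3d3dmd3d3d3d3d3VYmGVEVnd3ZUR0NqvN3cqHiZmImZhlZmd3d3d3eHd3ZYqodlVnh2Z4iadGis3bu5dnmaq7uFZ3d3d3d4iIh3dWq6h2Z4mGaL7tuXiavLqrl1Z5q8y5Vnd3d3d4eHeHdlesqHeJqXV9/9uHiru6mKunZWiZqZhXd3d3d4eHiHd2V6yoiauoVa/+lmV6y5dmm5d3Z3iId2d3d3d3d3d3d3Vnm7qrupdFz/tkVFm6dUWah4iGZ3d3d3d3d3d3d3d3ZneKu7uodTS/+nZ1aahURZp2ipdmd4h3d3d3d3d3d3ZndniruoZUI4zKh3V5l1VXqnaJl2ZneHd3Zmd3d3d3Z4h2Z5u6dkMjaaqpZniGZmi6h3h2ZmZ3eImZdnd3d3d5qYZWeZl1VjNGirpniHd3eKqHdmVnd3d3ibuGd3d3d3mqqGZWd1V3YzRqzHiHd3d4mHiGVWd3d3d5u3Z3d3d3eJqqh1VVZ3d0M2rMeIdmeJmHeJh2eIiHZ3mqdnd3d3d2Z5mXd3d3dmU0asyHZnibuXVoqoiJmHZneahWd3d3d3dlZnZmd2VFZkRpu5h3m7uoVEeamId2ZlaJl1Z3d3d2VEREVVQyIliYVEerqYmqmHUzNYq5dmd3ZnqoRXd3dTIzQzNGZTNFi7lkRHmJmYZEREREabqHiJhle8lUVlVDR5mGQ0eHaIi9ynVkRlZ2VERWZUNGmYiZiHeLuXVVVWeu/+pkarq8qau5hndlVndom97ZUzNFZ4d4iKuod4mZmr3//8ibzO2oiHdld3apmavf//6nU0VVVmeJu6dmeIh2ZWr/+4d63LlkREVVVd3MuqrO7u2nV3dlVnmrqGVVVWZTAo3IQjntyVETRFZ3/9ynRGeJztpXd3VFaJvLl2eKzeowNmVCS//ZQRJEVnf9qHQjVlaKt1d2ZWZ4is7czv///mETV3Vs//piE0Q0Z8hDMiRmZnmEV2iHiZiKz//v/t7ZZVaJlln//ZU0VDNXl0MzNFVoq4V2armZh2isy5l1RDNZu7qFJL//2XeHZXq6lkREQ1nNpnZ7yXdURWdlQyAAAUrf7IMASv/9qrupvd3JZVVDR7ynZoq4VEQzMzNDI0RCNq//kgADr//Ku8zeu7l2ZlM2m5d4iIdUZ3ZUVmVnd3UiW//UABJ//6iJu7uIdlVndTWJh4l3d2VEVVVnZ3d3d0Imz8UTVH39hmeJmIl0NXd2NYmIiHZ3mGVDNXZnd3d2VURpchR3e+yFRniImpU2d3Y2mpiIZ3eamId5hVd3d2Z3dmUgAnh53ZVFZ4l6p0Z3dzaamIhnZoqqvNyUV3dmZnmZhjMRapnOt1VomWm5Znd3RXmYmGZ1iZm+/oNHeHdneZmHRUFaqc/8mJqWWLqGd3dDV4mpVXWIiK7+k0d4mIeImYdmUjeYv//+7YNoqpd3dzI0eslUdniJvv+kR3eZmZmZiJmEJFae///9YHiId2VUIiN82UJmV4m9/ZNHdniZqqmImpUiM2m83bcgmGVWh0EjVq3pQUdlVnmpYmd1VniaqYiJhjMzVmVmQxCoVFepYiac7tpiJnZCNHdSZ2VWZniYh4iGRFVnUyIjNJZEacyESf/9zJQSVTEkeWJmVndmZ3dmeIZVZniGREVmdUWM7qd8/+vv9xAREke8clRXiIh2ZVZ4h1Vmeal2ZndlVoztuZ3/qf/7ICNFeu1xNYiJq5dlVWiHVWZnmYdnd3ZmeauqrNlG//5kaJm+/FA4mqq9yWZmZ4dlZmVoiHd3iHZVZ4mYYxSu/KrO7u/7MDiqu7zshmdnd2Z4dlaJiIipdlRERUIAJVRFjP/t3dowN5qpm9yGeId3ZniHZ5qZmcqGVVQyAAJ4QAA6/amZmVAnmYd53YZ4h3ZmeIh3mqmr"/>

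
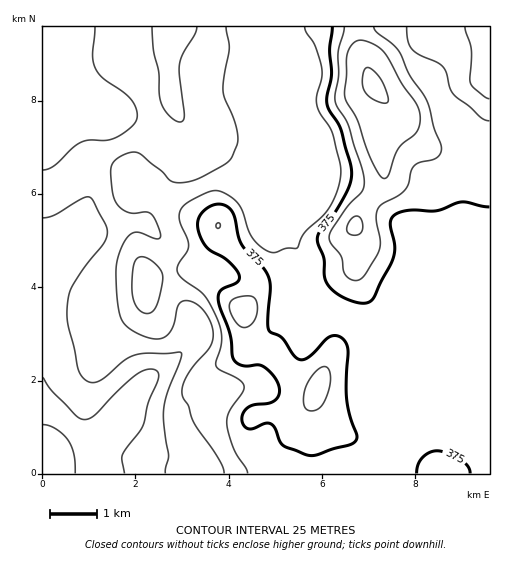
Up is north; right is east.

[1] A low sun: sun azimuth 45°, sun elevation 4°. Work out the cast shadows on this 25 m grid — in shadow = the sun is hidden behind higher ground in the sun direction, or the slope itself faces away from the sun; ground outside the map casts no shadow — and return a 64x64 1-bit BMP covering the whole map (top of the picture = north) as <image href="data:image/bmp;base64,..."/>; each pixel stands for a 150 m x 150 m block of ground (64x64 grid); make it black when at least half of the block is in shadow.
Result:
<image width="64" height="64" href="data:image/bmp;base64,Qk0+AgAAAAAAAD4AAAAoAAAAQAAAAEAAAAABAAEAAAAAAAACAAATCwAAEwsAAAIAAAAAAAAA////AAAAAAAAAAAAAAAAAAAAAAAAAAAAAAAAAAAAAAAAAAAAAAAAAAAAAAAAAAAAAAAAAAAAAAAAAAAAAAAAAAAAAAAAAAAAAAAAAAAAAAAAAAAAAAAAAAAAAAAAAAAAAAAAAAAAAAAAAABgAAAAAAAAAHgAAAAAAAAAeAAAAAAAAAAwAAAAAAAADgAAAAAAAAAPwAAAAAAAAA/gAAAAAAAAD/AAAAAAAAAH8AAAAAAAAAfwAAAAAAAAB/AAAAAAAAAH4AAAAAAAAA/AAAAAAAAAD4AAMAAAAAAOAAAgAAAAAAAAAAAAAAAAAAAAAAAAAAAAAAAAAAAAAAAAA4AAAAAAAAADwAAAAAAPAAPAAAAAAA8AAYAAAAAADgAAAAAAAAAAAAAAAAAAAAAAAAAAAAAAAAAAAAAAAAAAAAAAAAAAAAAAAIAAAAAAAAAB4AAAAAAAAAH4AAAAAAAAAf4AAAAAAAAD/gAAAAAAAAP+AAAAAAAAB/4AAAAAAAAH/gAAAAAAAA/8AAAAAAAAB/wAAAAAAAAH/AAAAAAAAAf4AAYAAAAAB/gADgAAAAAD+AAeAAAAAAPwADwAAAAAA+AAMAAAAAAD4AAAAAAAAAPwAAAAAAAAA/AAAAAAAAAB8AAAAAAAAAHgAAAAAAAAAOAAAAAAAAAAAAAAAAAAAAAAAAAAAAAAAAAAAA=="/>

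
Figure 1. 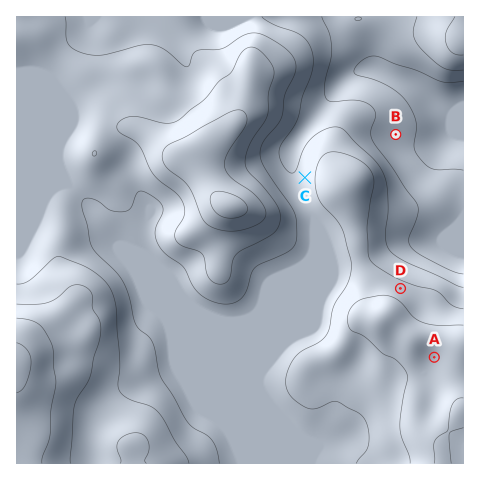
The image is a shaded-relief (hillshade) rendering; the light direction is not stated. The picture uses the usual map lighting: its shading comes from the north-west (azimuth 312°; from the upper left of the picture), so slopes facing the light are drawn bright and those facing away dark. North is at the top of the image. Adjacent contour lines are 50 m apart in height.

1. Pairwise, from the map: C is higher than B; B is lower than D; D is lower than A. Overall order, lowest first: B C D A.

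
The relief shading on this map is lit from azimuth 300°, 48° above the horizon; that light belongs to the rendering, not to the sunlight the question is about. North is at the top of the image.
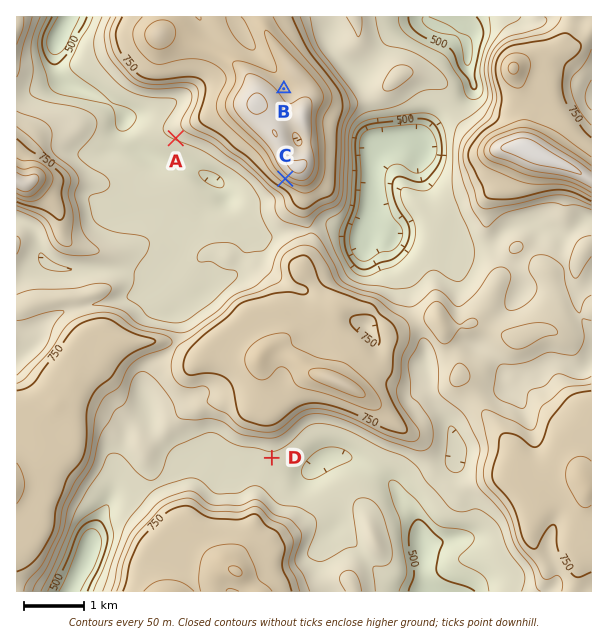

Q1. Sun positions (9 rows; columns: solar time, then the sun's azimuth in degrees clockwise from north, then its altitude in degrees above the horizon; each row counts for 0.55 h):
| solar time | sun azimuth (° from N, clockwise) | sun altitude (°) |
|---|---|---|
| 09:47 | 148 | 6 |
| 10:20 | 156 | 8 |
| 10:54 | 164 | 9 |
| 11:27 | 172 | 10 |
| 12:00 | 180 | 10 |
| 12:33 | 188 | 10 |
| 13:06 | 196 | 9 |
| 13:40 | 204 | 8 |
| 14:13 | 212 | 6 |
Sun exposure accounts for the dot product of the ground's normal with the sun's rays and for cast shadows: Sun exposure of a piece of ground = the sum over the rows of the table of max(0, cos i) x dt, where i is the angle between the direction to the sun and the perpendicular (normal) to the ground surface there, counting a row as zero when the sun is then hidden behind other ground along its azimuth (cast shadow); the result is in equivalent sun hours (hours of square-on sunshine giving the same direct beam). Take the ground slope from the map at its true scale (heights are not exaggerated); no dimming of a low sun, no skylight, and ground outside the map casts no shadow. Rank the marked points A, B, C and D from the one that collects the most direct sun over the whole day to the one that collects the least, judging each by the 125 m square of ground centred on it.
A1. C > A > D > B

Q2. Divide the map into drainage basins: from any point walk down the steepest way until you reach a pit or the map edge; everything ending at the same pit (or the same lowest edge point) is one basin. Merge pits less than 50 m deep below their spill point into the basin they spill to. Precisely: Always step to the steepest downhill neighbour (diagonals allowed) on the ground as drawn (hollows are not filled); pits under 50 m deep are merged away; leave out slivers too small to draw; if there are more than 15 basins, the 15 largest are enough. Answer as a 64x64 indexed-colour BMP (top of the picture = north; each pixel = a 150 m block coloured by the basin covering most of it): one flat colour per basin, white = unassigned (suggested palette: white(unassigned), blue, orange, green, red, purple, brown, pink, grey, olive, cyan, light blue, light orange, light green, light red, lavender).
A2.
<image width="64" height="64" href="data:image/bmp;base64,Qk12CAAAAAAAAHYAAAAoAAAAQAAAAEAAAAABAAQAAAAAAAAIAAATCwAAEwsAABAAAAAAAAAA////ALR3HwAOf/8ALKAsACgn1gC9Z5QAS1aMAMJ34wB/f38AIr28AM++FwDox64AeLv/AIrfmACWmP8A1bDFAEREREREREREREREEREzMzM0REMzMzMzMzMzMzMzMzMRREREREREREREREQREzMzMzMzMzMzMzMzMzMzMzMzMxFEREREREREREREREEzMzMzMzMzMzMzMzMzMzMzMzMzEUREREREREREREREMzMzMzMzMzMzMzMzMzMzMzMzMzMRREREREREREREREMzMzMzMzMzMzMzMzMzMzMzMzMzMxFEREREREREREREMzMzMzMzMzMzMzMzMzMzMzMzMzMzEUREREREREREREMzMzMzMzMzMzMzMzMzMzMzMzMzMzMxREREREREREREMzMzMzMzMzMzMzMzMzMzMzMzMzMzMzFEREREREREREMzMzMzMzMzMzMzMzMzMzMzMzMzMzMzMUREREREREREQzMzMzMzMzMzMzMzMzMzMzMzMzMzMzMxREREREREREQzMzMzMzMzMzMzMzMzMzMzMzMzMzMzMzFERERERERERDMzMzMzMzMzMzMzMzMzMzMzMzMzMzMzMURERERERERDMzMzMzMzMzMzMzMzMzMzNEREQzMRERExREREREREREMzMzMzMzMzMzMzMzMzMzNERERERBEREREUREREREREQzMzMzMzMzMzMzMzMzMzM0RERERBERERERFEREREREQzMzMzMzMzMzMzMzMzMzMzREREREERERERERREREREREMzMzMzMzMzMzMzMzMzMzREREREQRERERERRERERERERDMzMzMzMzMzMzMzMzMzREREREQRERERERFEREREREREQzMzMzMzMzMzMzMzM0REREREQRERERERERREREREREREMzMzMzMzMzMzMzM0REREREQREREREREREURERERERERDMzMzMzMzMzMzM0RERERERBERERERERERFEREREREREREQzMzMzMzMzM0RERERERBERERERERERERREREREREREREREMzMzMzM0RERERERBERERERERERERFEREREREREREREQzMzMzERREREREREEREREREREREREURERERERERERERDMzMyIREUREREREERERERERERERERFEREREREREREREMzMiIhERFEREREQREREREREREREREURERERERCJEREQzIiIiERERRERERBEREREREREREREREiREREQiIiREREEiIiIRERFERERBERERERERERERERESIiIiIiIiIkREESIiIhEREUREREERERERERERERERERIiIiIiIiIiIkQRIiIiEREREUREERERERERERERERERIiIiIiIiIiIiIhEiIiIREREREREREREREREREREREREiIiIiIiIiIiIiIiIiIhEREREREREREREREREREiIhESIiIiIiIiIiIiIiIiIhERERERERERERERERERESIiIiIiIiIiIiIiIiIiIiIhERERERERERERERERERERIiIiIiIiIiIiIiIiIiIiIiEREREREREREREREREREREiIiIiIiIiIiIiIiIiIiIiERERERERERERERERERERESIiIiIiIiIiIiIiIiIiIiIRERERERERERERERERERERIiIiIiIiIiIiIiIiIiIiIhEREREREREREREREREREREiIiIiIiIiIiIiIiIiIiIiIRERERERERERERERERERESIiIiIiIiIiIiIiIiIiIiIhERERERERERERERERERERIiIiIiIiIiIiIiIiIiIiIhEREREREREREREREREREREiIiIiIiIiIiIiIiIiIiIiERERERERERERERERERERESIiIiIiIiIiIiIiIiIiIiIRERERERERERERERERERERIiIiIiIiIiIiIiIiIiIiIhEREREREREREREREREREREiIiIiIiIiIiIiIiIiIiIiERERERERERERERERERERESIiIiIiIiIiIiIiIiIiIiIRERERERERERERERERERERIiIiIiIiIiIiIiIiIiIiIhERERERERERERERERERERYiIiIiIiIiIiIiIiIiIiIhEREREREREREREREREREWZiIiIiIiIiIiIiIiIiIiIhERERERERERERERERERZmZmIiIiIiIiIiIiIiIiIiIhEREREREREREREREVURFmZmYiIiIiIiIiIiIiIiIiIiERERERERERERERFVVVEWZmZiIiIiIiIiIiIiIiIiIiERERERERERERERFVVVURFmZmIiIiIiIiIiIiIiIiIiIRERERERERERERFVVVVREWZmYiIiIiIiIiIiIiIiIiIREREREREREREREVVVVVERZmZiIiIiIiIiIiIiIiIiIhEREREREREREREVVVVVURFmZmIiIiIiIiIiIiIiIiIiERERERERERERERVVVVVRZmZmYiIiIiIiIiIiIiIiIiERERERERERERERVVVVVVZmZmZiIiIiIiIiIiIiIiIiIREREREREREVEVVVVVVVZmZmZmIiIiIiIiIiIiIiIiIREREREREREVVVVVVVVVVWZmZmYiIiIiIiIiIiIiIiEREREREREREVVVVVVVVVVVVVZmZiIiIiIiIiIiIiIhEREREREREREVVVVVVVVVVVVVVWZmIiIiIiIiIiIiIREREREREREREVVVVVVVVVVVVVVVURYiIiIiIiIiIhERERERERERERERVVVVVVVVVVVVVVVRESIiIiIiIiIiERERERERERERERFVVVVVVVVVVVVVVVUR"/>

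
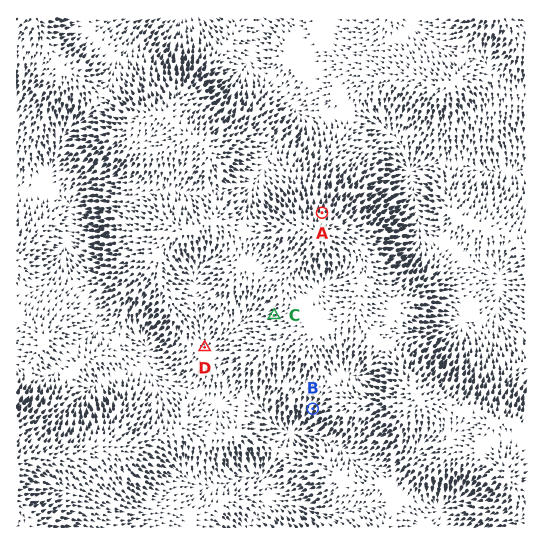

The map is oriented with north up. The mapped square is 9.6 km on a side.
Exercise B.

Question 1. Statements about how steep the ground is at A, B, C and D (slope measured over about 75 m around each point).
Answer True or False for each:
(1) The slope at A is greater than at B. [False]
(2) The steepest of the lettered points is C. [False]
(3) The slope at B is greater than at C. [True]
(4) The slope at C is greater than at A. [False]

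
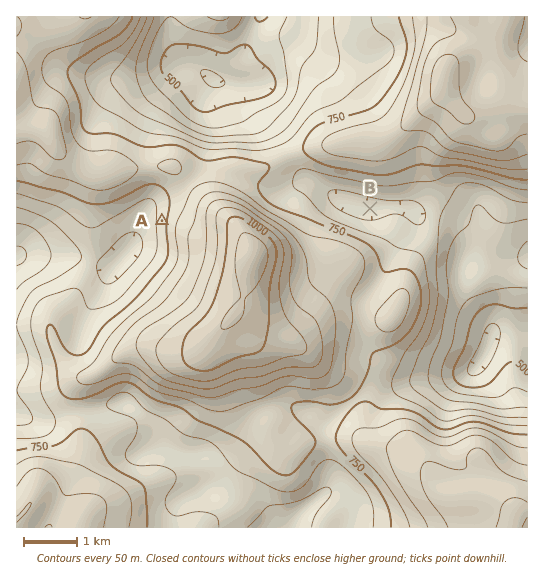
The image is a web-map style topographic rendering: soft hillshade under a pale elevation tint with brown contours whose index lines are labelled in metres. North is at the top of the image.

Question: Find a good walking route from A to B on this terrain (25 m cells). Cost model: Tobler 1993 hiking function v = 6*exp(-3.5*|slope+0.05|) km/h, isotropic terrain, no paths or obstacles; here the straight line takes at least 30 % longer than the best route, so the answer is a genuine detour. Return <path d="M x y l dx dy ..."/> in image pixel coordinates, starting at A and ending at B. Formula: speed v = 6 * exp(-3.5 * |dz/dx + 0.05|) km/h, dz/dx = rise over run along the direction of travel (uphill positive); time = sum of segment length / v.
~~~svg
<path d="M162 221l32-32 16-8 40 0 8 4 25 0 6 2 14 0 11 6 9 9 14 7 33 0"/>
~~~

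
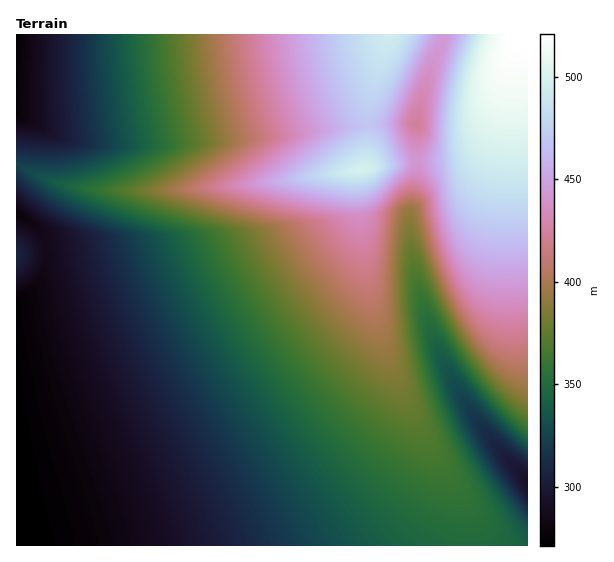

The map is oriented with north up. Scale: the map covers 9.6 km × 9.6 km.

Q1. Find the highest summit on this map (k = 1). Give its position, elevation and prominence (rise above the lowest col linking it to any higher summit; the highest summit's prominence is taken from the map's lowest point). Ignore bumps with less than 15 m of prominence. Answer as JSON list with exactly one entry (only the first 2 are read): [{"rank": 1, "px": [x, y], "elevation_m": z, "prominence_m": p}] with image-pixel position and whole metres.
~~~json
[{"rank": 1, "px": [362, 169], "elevation_m": 498, "prominence_m": 53}]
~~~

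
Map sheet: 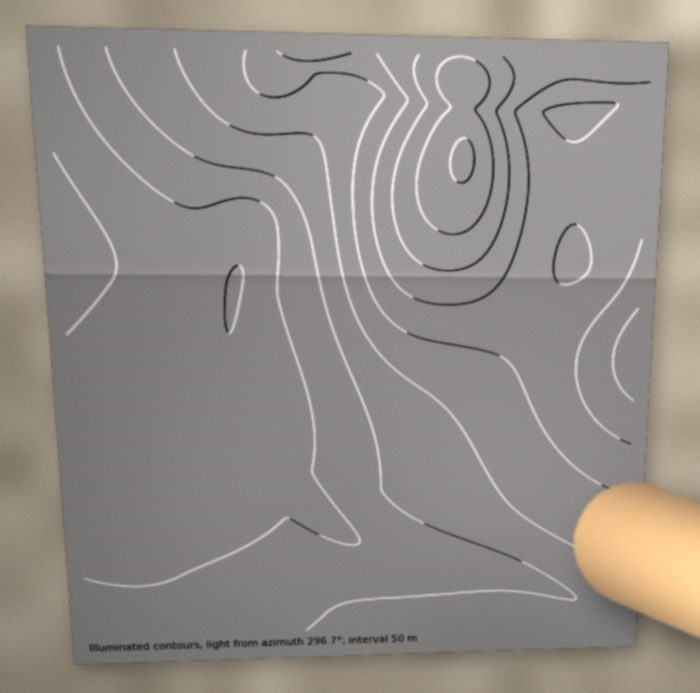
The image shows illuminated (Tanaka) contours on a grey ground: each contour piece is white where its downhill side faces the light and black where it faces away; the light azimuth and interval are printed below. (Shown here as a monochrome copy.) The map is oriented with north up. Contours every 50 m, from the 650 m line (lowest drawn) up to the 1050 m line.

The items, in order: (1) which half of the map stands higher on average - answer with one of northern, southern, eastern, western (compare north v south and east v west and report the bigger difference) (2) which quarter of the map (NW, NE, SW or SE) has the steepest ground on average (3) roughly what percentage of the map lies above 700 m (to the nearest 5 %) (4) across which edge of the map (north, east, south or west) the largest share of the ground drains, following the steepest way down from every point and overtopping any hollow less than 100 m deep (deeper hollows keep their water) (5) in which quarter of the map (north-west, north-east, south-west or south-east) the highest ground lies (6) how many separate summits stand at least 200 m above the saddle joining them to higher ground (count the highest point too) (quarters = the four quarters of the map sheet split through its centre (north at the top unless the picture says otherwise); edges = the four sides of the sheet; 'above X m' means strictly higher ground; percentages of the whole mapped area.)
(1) On average the eastern half of the map is the higher ground.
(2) The north-east quarter is the steepest part of the map.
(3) About 75 % of the map lies above 700 m.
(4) Most of the ground drains across the western edge.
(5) The highest ground is in the north-east quarter.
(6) There is 1 summit with 200 m or more of prominence.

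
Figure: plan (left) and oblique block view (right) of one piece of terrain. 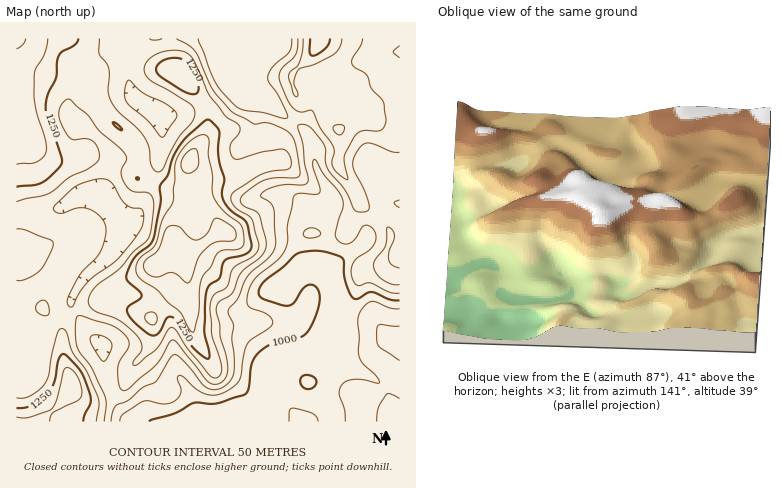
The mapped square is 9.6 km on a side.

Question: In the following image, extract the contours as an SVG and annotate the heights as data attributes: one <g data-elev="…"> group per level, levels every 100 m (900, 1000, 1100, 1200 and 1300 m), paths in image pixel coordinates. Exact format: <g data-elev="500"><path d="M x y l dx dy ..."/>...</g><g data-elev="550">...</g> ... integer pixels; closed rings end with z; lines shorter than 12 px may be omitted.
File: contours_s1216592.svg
<g data-elev="900"><path d="M400 360l-21-14-2-4 0-8 0-6 3-3 20 1"/></g><g data-elev="1000"><path d="M149 422l27-9 18-10 22 1 28-9 5-7 3-24 6-11 14-10 26-5 9-6 7-11 5-17 0-10-3-8-5-1-5 1-12 16-6 4-6-1-18-5-4-3-1-3 1-6 4-6 18-15 16-14 10-2 12 0 22 7 2 4 0 12 2 10 4 11 4 4 4 0 10-6 4-1 17 7 11 1"/><path d="M305 388l5 1 4-3 3-4-3-4-6-3-6 2-1 7z"/></g><g data-elev="1100"><path d="M111 422l2-10 3-6 12-6 16-13 12-5 14-23 4-4 2 0 4 3 22 26 6 5 6 1 6-2 6-3 5-5 3-12-2-30 2-12-6-12 0-4 10-12 10-22 22-20 5-10-1-38-4-6-9-6 0-2 4-3 10-5 11-2 18 1 4-3-5-38-5-18 6-2 6 3 12 15 3 6 0 12 3 8 16 20 10 21 4 3 8-1 3-3-4-16-12-26 1-7 4-10 6-5 4-1 24 9 8 0"/><path d="M102 361l-11-19-1-4 2-3 12 1 5 4 3 4 0 4-4 9-4 4z"/><path d="M400 268l-8-3-3-5 0-8 6-16-3-6-4-3-2 18-11 15-1 8 3 6 7 6 8 4 8 1"/><path d="M400 58l-7-6 7-6"/><path d="M292 38l-2 14-17 14-5 12 1 4 9 12 8 18 2 4-2 3-22-6-20-3-10-5-12-13-7-10-17-44"/></g><g data-elev="1200"><path d="M96 422l3-16-1-10-12-26-13-18-6-20-5-3-3 1-2 4-5 20-3 22-4 8-5 6-10 6-6 2-8 0"/><path d="M43 316l5-1 1-3-1-9-4-3-6 2-2 6 2 4z"/><path d="M16 202l34-9 18-15 21-10 9-8 1-10-5-8-8-3-14 0-4-4-6-8-3-9 0-8 5-8 6-3 18 16 12 17 25 22 2 6-5 8-1 6 6 12 7 6 15 2 3 4 2 4-3 26-3 12-15 12-13 17-25 19-6 10 0 8 7 6 24 9 18 17 3 6 1 4-8 13 0 4 4-1 18-14 12-19 4-4 4 4 11 17 23 27 4 3 6-2 1-4 0-8-9-30-2-24 1-10 4-6 12-8 7-18 20-12 3-4 2-6-7-26-4-4-13-10-4-6 0-4 5-6 24-15 10-4 19-3 2-4-1-6-4-7-4-2-20 3-24 7-4-1-3-4-1-8 2-4 7-10 0-6-13-10-16-20-15-34-5-6-8-5-12 0-12 2-8 6-5 7 0 8 7 8 38 22 4 4 1 6-3 8-16 20-14 27-2 3-4-1-5-7-2-16-4-10-9-10-18-17-8-11-2-10 1-20-3-7-7-9 0-16"/><path d="M338 134l2 1 3-3 2-4-1-3-6 0-5 1 1 4z"/><path d="M303 38l-1 14-2 10-3 4-7 6-1 4 4 18 3 3 2-3-4-12 4-12 4-2 14-4 18-10 6-6 2-10"/></g><g data-elev="1300"><path d="M50 422l3-10 23-11 6-5 0-8-4-10-4-6-6-4-2 0-2 2-7 30-5 9-22 8-14 0"/><path d="M191 332l3 0 0-2 4-16 2-26 3-12 7-9 8-15 6-2 16-1 3-3 1-4-1-12-2-6-18-14-10-14-1-6 0-16-4-20 1-14-2-4-3-1-6 1-8 6-12 14-3 10-2 36-11 18-7 24-15 14-4 10 1 6 3 4 17 12 11 12 12 10z"/><path d="M151 324l3 0 3-4-1-6-4-2-4 1-3 3 1 4z"/><path d="M16 164l20-2 7-4 3-6 0-12-9-28-3-20 1-20 9-18 4-16"/></g>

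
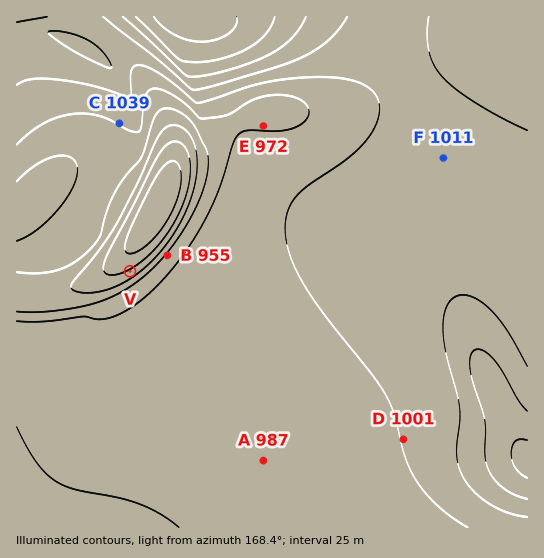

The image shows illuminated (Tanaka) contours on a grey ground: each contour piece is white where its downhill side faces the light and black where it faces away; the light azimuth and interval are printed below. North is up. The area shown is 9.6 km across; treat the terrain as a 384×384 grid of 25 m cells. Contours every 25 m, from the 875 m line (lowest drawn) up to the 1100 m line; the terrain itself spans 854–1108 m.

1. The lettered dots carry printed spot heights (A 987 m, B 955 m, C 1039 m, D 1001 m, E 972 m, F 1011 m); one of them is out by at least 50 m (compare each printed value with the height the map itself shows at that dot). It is C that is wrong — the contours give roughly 976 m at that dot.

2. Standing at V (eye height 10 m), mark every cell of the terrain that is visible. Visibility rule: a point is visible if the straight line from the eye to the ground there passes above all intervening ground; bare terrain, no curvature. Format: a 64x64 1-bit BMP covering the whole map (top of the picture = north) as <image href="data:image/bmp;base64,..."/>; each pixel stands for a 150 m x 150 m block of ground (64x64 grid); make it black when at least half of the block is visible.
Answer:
<image width="64" height="64" href="data:image/bmp;base64,Qk0+AgAAAAAAAD4AAAAoAAAAQAAAAEAAAAABAAEAAAAAAAACAAATCwAAEwsAAAIAAAAAAAAA////AAAAAAAAAAAAAAAAAAAAAAAAAAAAAAAAAAAAAAAAAAAAAAAAAAAAAAAAAAAAAAAAAAAAAAAAAAAAAAAAAAAAAAAAAAAAAAAAAAAAAAAAAAAAAAAAAAAAAAAAAAAAAAAAAAAAAAAAAAAAAAAAAAAAAAAAAAAAAAAAAAAAAAAAAAAAAAAAAAAAAAAAAAAAAAAAAAAAAAAAAAAAAAAAAAAAAAAAAAAAAAAAAAAAAAAAAAAAAAAAAAAAAAAAAAAAAAAAAAAAAAAAAAAAAAAAAPAAAAAAAAAA/wAAAAAAAAD/4AAAAAAAAA/wAAAAAAAAB/wAAAAAAAAH/gAAAAAAAAf/AAAAAAAAD/+AAAAAAAAH/8AAAAAAAAH/4AAAAAAAAH/wAAAAAAAAP/wAAAAAAAA//gAAAAAAAD//AAAAAAAAH/8AAAAAAAAf/4AAAAAAAB//wAAAAAAAD//AAAAAAAAP/8AAAAAAAAf/4AAAAAAAB//gAAAAAAAH/+AAAAAAAAf/4AAAAAAAB//gAAAAAAAH/8AAAAAAAAZ/wAAAAAAABn/gAAAAAAAOf+AAAAAAAB5/8AAAAAAAPH/8AAAAAAA8f/8AAAAAAHh//8AAAAAA8P//4AAAAADg///wAAAAAcH///AAAAABAf/8AAAAAAAD4AAAAAAAAAPAAAAAAAAAB4AAAAAAAA=="/>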